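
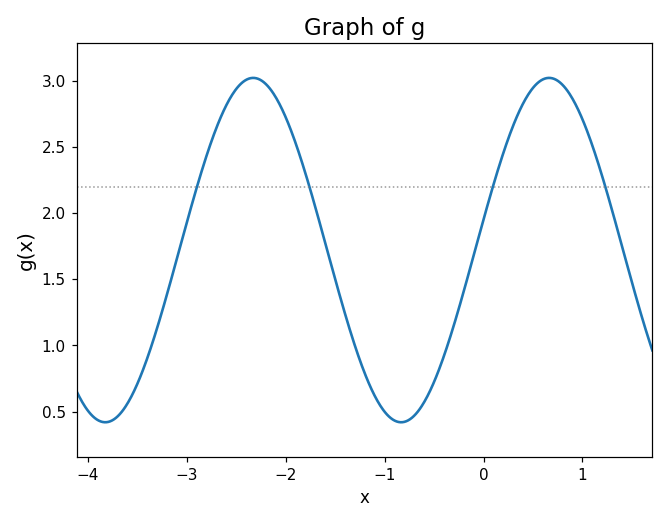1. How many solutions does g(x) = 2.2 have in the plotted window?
4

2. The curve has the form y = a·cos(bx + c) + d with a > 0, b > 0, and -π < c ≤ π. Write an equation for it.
y = 1.3cos(2.1x - 1.39) + 1.72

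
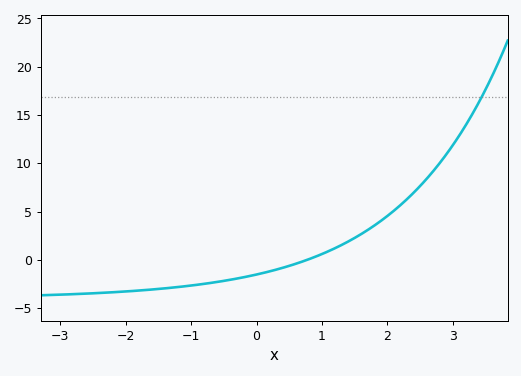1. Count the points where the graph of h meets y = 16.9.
1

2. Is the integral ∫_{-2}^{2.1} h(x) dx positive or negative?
negative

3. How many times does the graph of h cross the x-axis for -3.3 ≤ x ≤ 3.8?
1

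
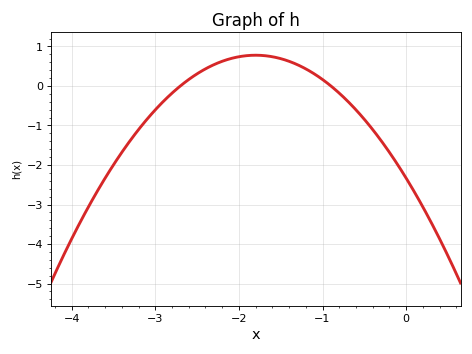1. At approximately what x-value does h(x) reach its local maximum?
-1.8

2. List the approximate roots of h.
-2.7, -0.9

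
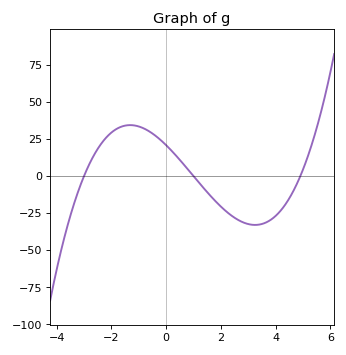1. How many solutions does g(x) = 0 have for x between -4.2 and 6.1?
3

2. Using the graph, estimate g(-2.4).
22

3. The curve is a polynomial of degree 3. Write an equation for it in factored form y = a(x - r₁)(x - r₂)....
y = 1.42(x + 3)(x - 1)(x - 4.9)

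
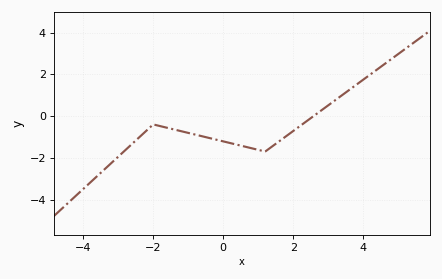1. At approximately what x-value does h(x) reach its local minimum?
1.2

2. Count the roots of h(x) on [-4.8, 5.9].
1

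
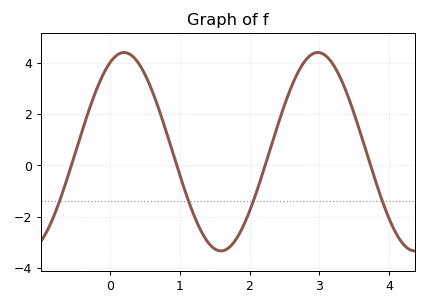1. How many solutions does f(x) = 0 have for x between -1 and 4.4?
4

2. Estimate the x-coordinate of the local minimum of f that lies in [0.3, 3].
1.59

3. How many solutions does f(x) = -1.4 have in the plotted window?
4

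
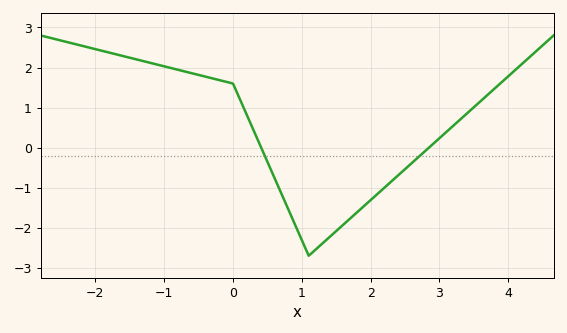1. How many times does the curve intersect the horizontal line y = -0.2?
2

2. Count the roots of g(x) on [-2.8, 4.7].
2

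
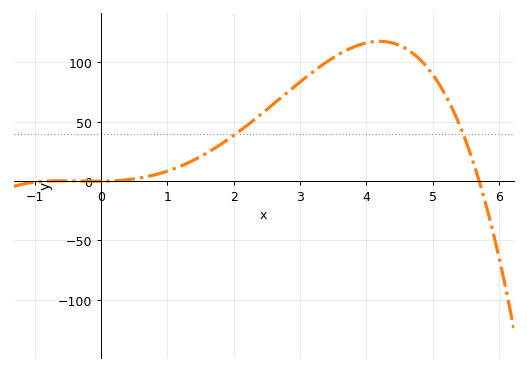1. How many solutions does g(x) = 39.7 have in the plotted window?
2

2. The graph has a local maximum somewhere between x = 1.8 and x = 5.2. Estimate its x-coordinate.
4.2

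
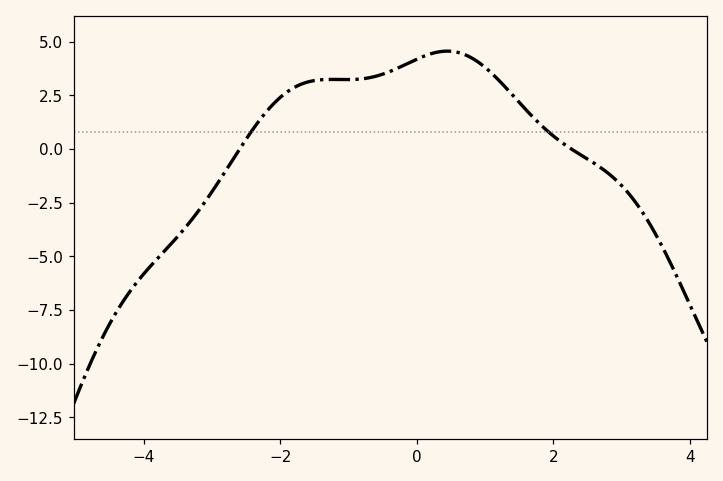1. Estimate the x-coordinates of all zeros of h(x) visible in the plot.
-2.6, 2.26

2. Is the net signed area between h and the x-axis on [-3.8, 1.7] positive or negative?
positive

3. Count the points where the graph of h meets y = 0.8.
2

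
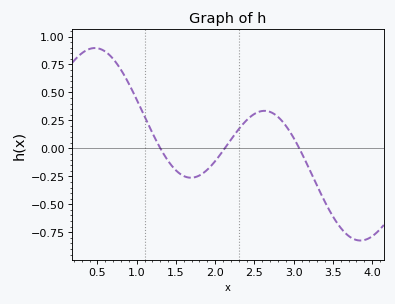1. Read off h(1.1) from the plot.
0.28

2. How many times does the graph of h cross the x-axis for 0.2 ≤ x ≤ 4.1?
3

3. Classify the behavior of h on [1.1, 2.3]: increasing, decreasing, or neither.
neither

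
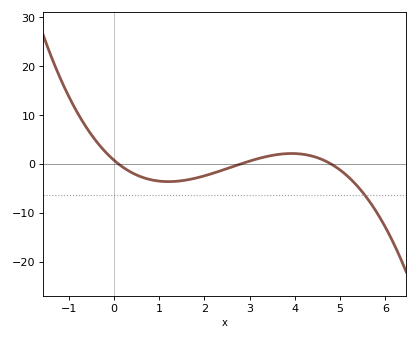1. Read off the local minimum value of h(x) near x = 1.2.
-3.61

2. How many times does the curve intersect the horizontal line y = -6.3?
1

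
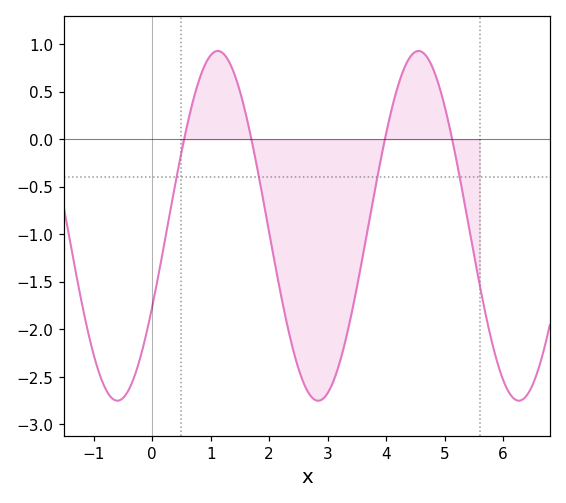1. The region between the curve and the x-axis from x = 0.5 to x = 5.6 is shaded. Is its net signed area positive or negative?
negative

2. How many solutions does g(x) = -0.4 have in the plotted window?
4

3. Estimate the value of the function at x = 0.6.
0.15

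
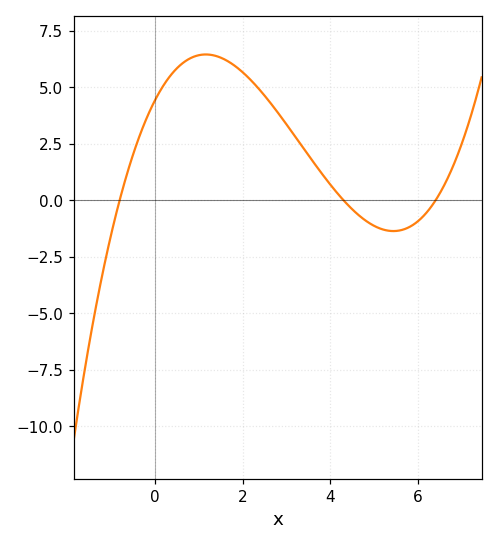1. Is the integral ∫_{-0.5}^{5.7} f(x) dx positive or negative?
positive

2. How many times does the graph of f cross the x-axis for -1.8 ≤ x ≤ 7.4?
3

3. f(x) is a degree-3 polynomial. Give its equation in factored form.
y = 0.2(x + 0.8)(x - 4.3)(x - 6.4)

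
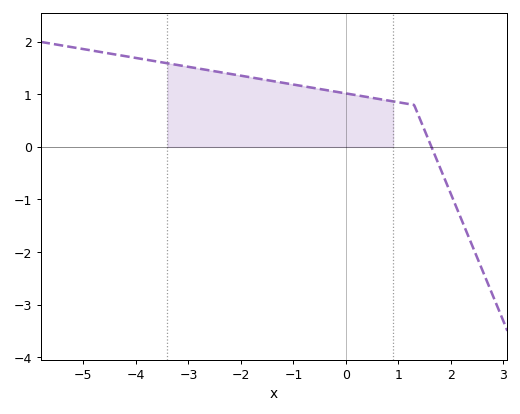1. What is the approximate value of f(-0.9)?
1.17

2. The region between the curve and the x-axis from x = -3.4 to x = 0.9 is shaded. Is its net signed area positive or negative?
positive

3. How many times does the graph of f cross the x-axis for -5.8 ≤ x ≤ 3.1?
1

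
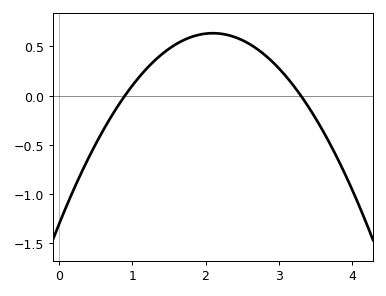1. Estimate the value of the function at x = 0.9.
0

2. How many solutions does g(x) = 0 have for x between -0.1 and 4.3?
2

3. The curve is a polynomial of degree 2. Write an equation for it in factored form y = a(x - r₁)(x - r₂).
y = -0.44(x - 0.9)(x - 3.3)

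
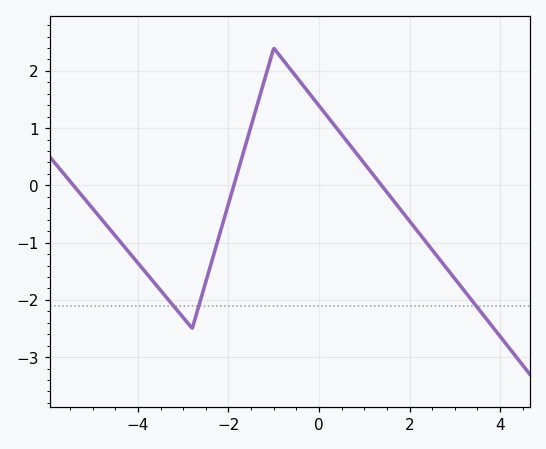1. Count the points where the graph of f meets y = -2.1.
3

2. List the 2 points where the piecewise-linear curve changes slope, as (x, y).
(-2.8, -2.5); (-1, 2.4)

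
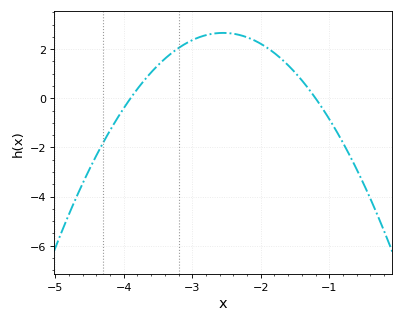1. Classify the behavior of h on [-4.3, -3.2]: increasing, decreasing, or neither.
increasing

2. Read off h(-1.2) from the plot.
0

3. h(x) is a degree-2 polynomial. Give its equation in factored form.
y = -1.46(x + 3.9)(x + 1.2)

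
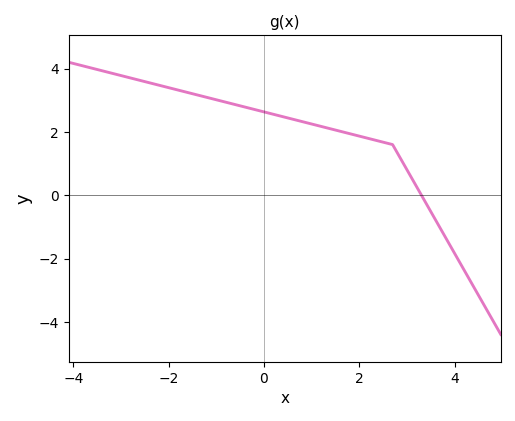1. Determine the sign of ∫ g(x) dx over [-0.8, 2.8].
positive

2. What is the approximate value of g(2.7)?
1.6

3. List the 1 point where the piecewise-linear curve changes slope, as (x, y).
(2.7, 1.6)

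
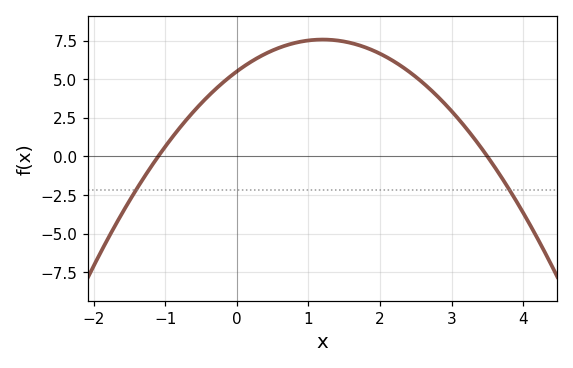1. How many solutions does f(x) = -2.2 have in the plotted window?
2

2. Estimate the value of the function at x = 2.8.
4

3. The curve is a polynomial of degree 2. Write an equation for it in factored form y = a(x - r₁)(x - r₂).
y = -1.43(x + 1.1)(x - 3.5)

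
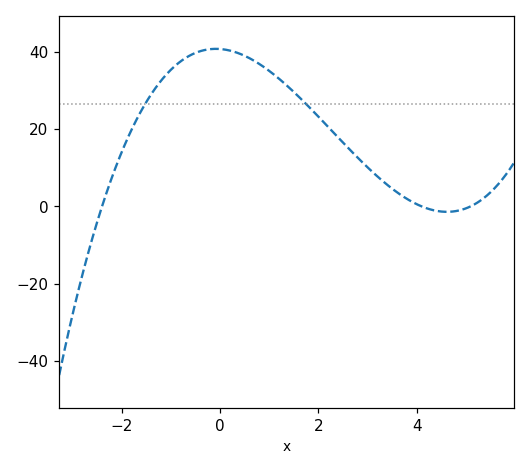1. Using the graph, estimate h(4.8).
-2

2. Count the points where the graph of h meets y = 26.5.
2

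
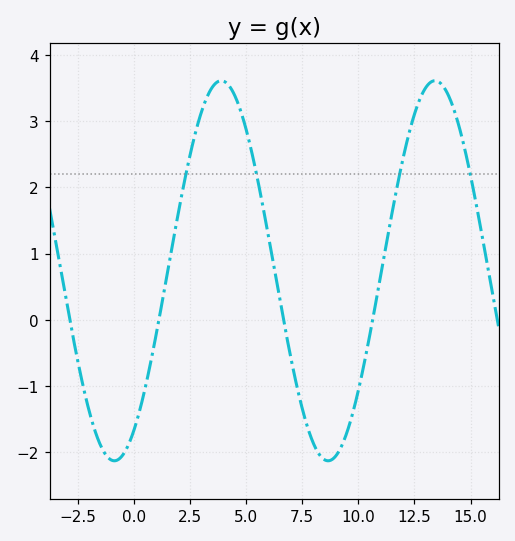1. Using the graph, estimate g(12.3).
2.87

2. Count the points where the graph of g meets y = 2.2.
4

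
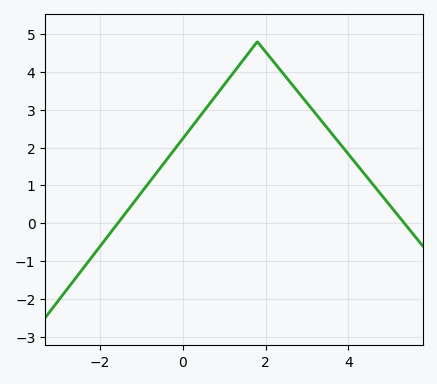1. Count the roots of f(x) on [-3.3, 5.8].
2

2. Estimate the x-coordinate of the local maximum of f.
1.8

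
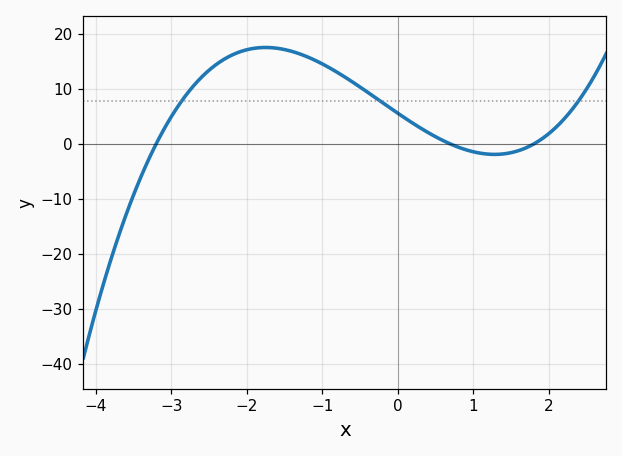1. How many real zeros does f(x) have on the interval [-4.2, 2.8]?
3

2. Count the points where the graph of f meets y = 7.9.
3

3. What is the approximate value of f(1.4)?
-1.79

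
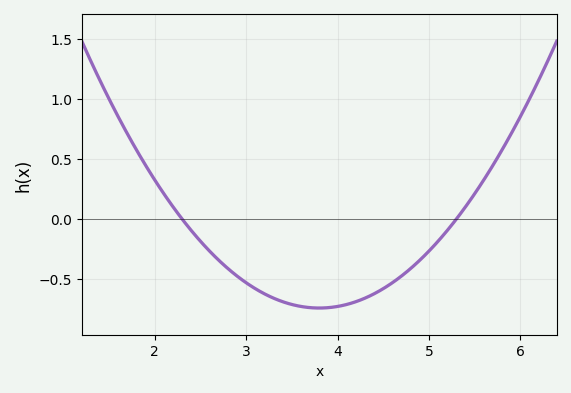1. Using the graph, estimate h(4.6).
-0.531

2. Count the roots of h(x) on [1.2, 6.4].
2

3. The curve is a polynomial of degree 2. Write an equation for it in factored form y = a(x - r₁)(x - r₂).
y = 0.33(x - 2.3)(x - 5.3)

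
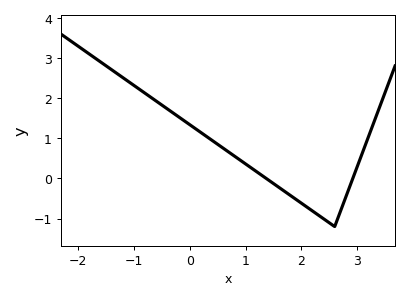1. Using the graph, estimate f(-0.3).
1.6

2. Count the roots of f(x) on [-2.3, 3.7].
2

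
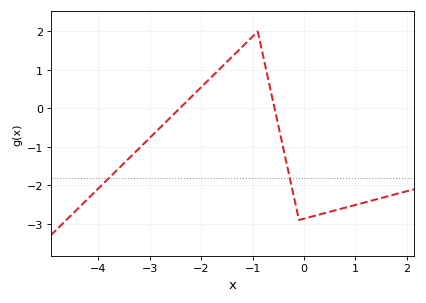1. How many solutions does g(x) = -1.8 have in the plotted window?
2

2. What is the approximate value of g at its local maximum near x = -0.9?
2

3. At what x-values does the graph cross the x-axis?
-2.42, -0.573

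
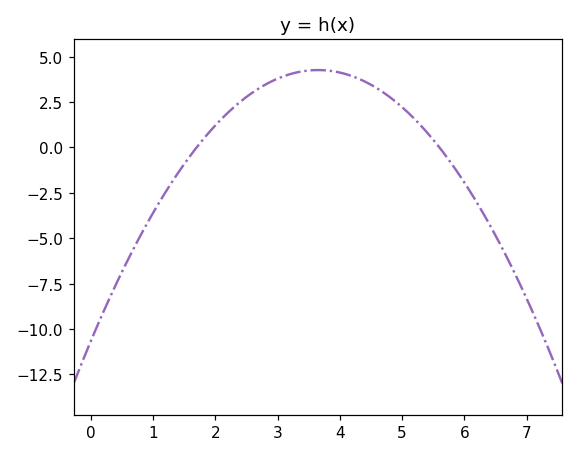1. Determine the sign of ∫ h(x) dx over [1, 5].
positive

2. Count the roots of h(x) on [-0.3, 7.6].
2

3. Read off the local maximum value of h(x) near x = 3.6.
4.2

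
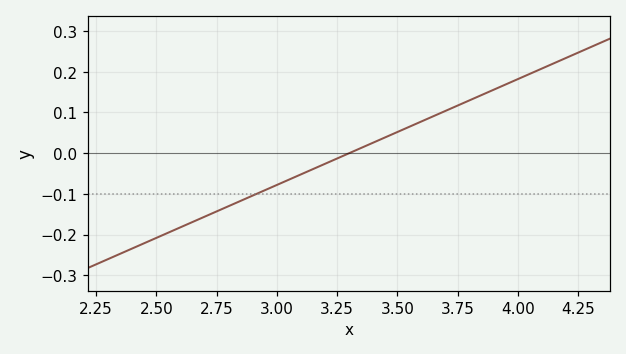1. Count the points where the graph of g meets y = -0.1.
1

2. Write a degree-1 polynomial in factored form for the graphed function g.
y = 0.26(x - 3.3)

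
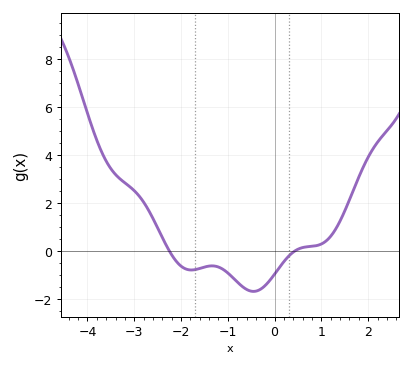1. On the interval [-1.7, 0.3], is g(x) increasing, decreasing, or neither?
neither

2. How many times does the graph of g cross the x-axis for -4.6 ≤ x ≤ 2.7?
2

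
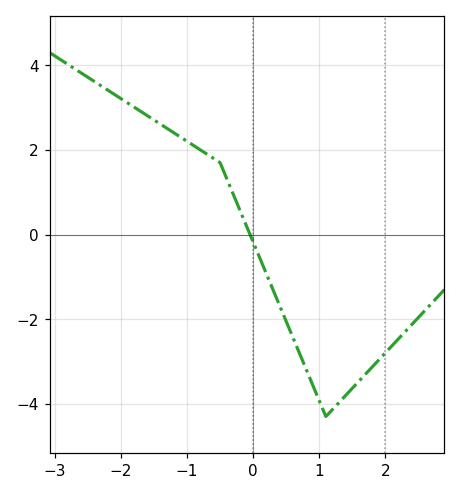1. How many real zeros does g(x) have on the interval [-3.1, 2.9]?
1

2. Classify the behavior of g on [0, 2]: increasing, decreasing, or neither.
neither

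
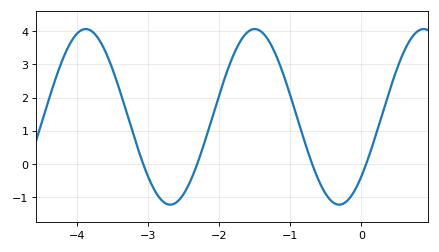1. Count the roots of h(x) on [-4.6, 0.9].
4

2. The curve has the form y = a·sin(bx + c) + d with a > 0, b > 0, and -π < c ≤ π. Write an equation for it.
y = 2.64sin(2.6x - 0.75) + 1.42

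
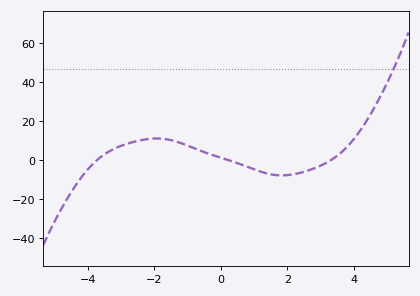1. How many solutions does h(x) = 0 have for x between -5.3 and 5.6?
3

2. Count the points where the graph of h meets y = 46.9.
1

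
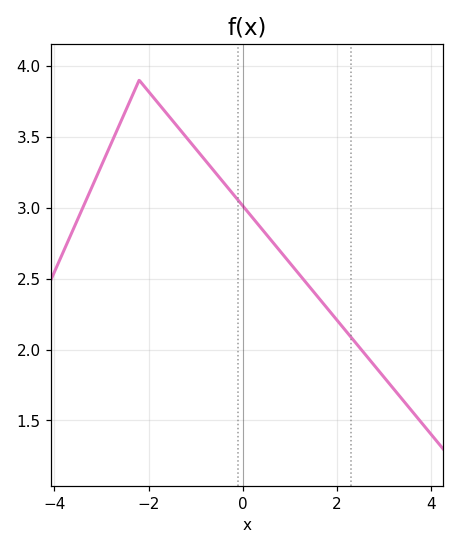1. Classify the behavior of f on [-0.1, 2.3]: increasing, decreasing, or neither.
decreasing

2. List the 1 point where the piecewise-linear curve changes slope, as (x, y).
(-2.2, 3.9)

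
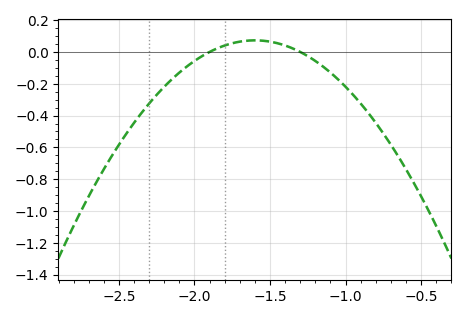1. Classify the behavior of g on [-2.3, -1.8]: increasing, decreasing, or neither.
increasing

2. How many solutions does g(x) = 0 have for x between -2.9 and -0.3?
2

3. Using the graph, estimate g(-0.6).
-0.74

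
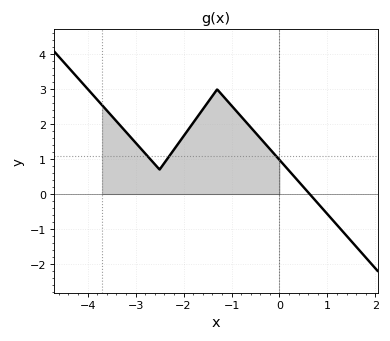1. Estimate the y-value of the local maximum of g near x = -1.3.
3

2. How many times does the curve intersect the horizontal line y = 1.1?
3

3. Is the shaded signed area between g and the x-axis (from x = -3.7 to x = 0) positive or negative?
positive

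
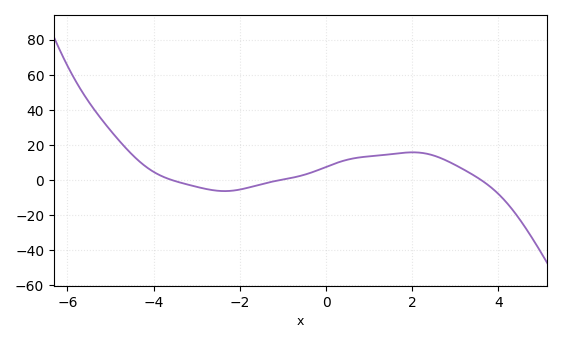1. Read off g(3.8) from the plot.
-4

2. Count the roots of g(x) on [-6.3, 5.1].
3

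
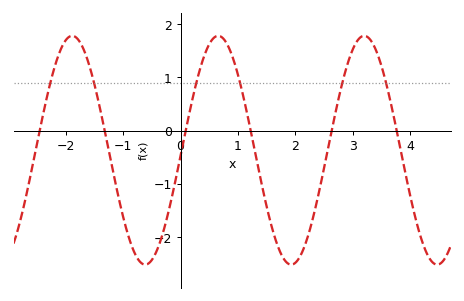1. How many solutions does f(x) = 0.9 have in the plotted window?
6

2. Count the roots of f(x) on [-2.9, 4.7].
6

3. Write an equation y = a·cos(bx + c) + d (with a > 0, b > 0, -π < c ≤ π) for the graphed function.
y = 2.15cos(2.5x - 1.6) - 0.37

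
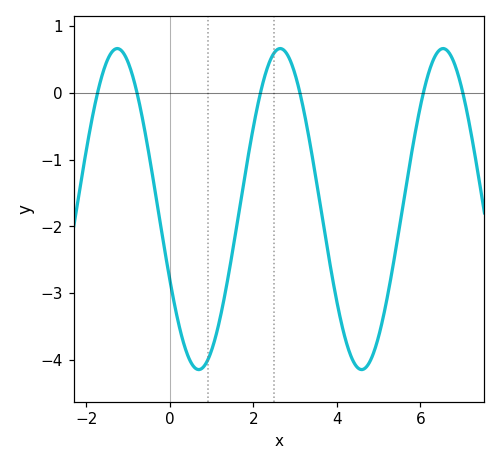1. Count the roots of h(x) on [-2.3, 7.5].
6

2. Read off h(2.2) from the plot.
0.08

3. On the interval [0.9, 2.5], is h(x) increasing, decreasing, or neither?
increasing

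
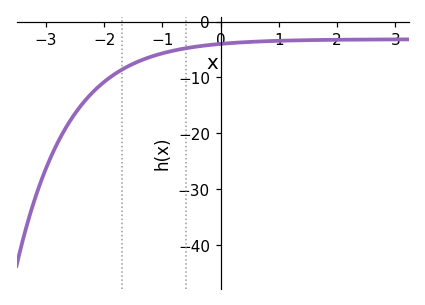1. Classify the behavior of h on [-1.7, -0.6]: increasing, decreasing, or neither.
increasing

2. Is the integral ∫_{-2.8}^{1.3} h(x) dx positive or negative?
negative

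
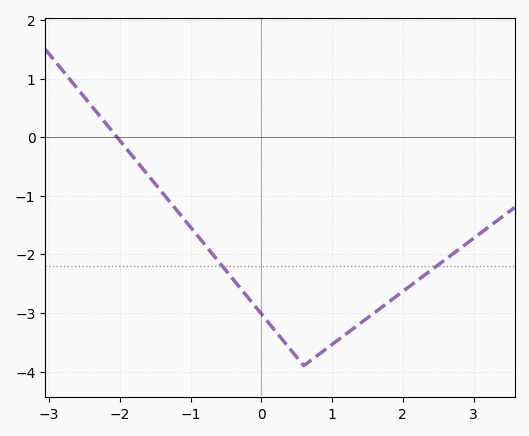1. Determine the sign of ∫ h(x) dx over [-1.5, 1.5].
negative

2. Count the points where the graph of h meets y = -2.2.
2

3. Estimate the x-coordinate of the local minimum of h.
0.599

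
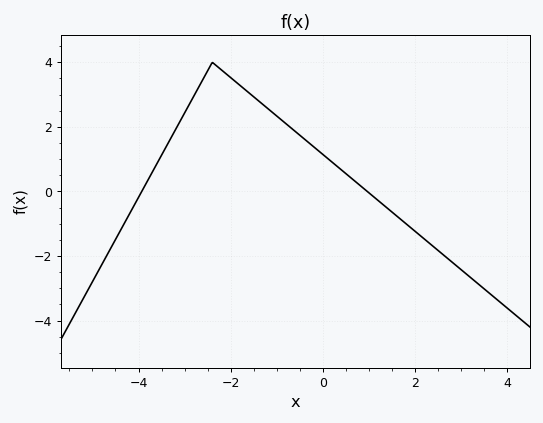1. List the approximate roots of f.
-4, 1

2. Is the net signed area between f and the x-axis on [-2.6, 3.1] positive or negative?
positive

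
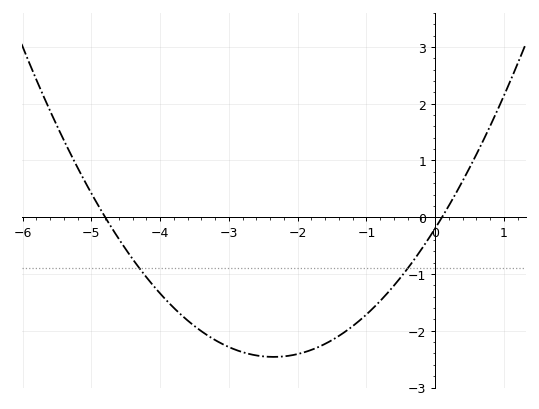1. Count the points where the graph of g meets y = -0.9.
2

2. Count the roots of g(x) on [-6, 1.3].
2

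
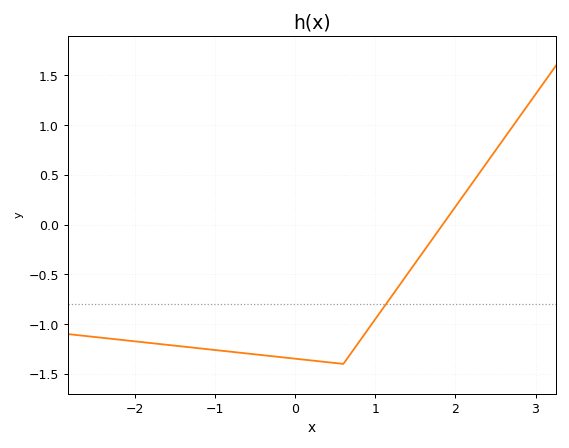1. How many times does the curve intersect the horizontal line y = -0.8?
1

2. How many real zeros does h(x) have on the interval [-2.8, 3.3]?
1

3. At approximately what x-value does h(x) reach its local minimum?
0.6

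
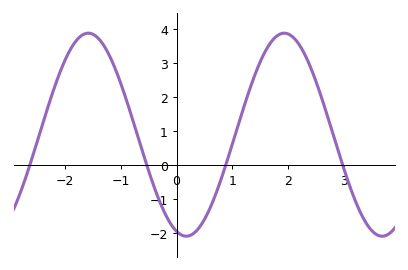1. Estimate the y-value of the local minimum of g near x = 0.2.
-2.08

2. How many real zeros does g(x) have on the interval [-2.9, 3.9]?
4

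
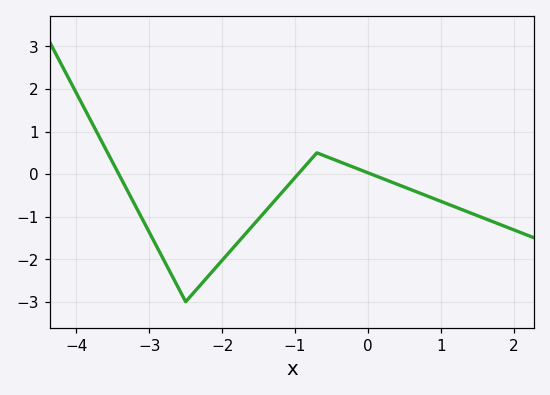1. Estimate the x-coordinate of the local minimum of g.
-2.5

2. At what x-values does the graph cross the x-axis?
-3.42, -0.957, 0.047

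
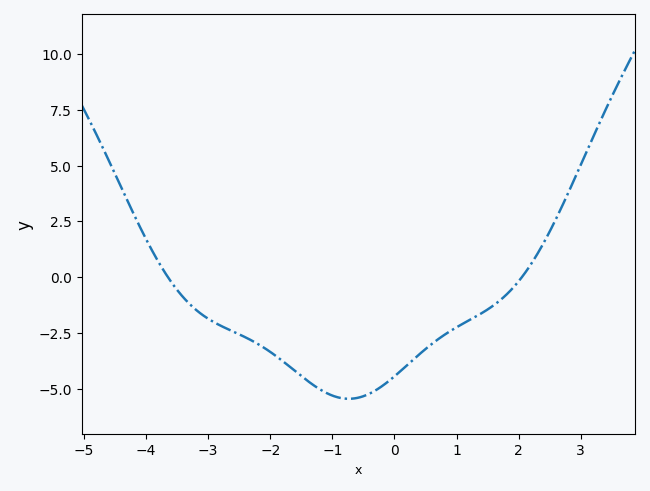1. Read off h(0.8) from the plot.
-2.6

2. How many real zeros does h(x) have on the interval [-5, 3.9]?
2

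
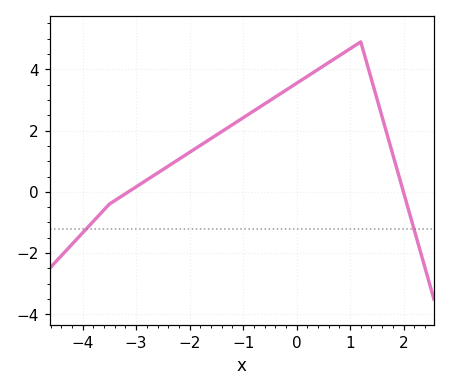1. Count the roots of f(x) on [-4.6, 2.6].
2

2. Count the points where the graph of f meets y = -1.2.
2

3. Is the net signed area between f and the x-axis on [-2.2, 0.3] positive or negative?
positive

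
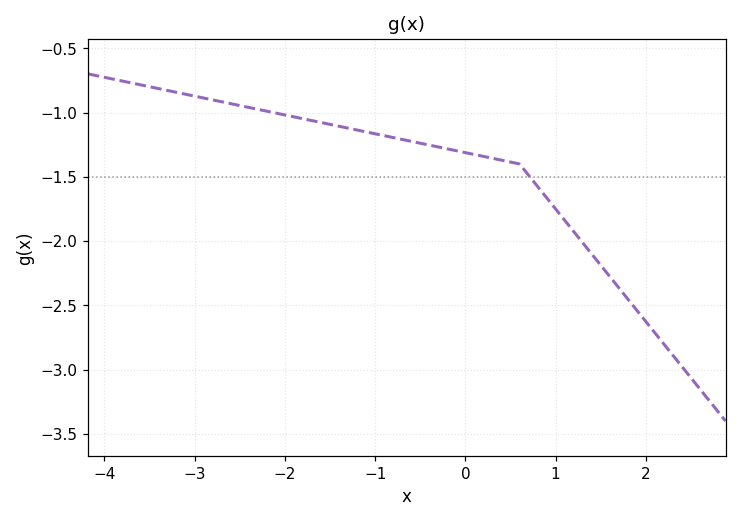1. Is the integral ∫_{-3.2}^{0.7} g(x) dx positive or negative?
negative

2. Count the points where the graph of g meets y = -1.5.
1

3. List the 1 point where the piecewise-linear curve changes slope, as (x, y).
(0.6, -1.4)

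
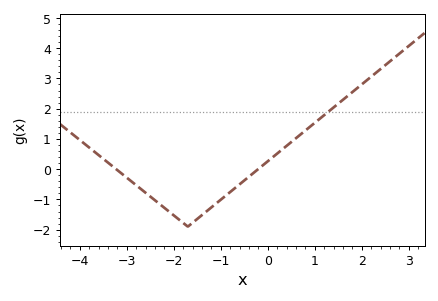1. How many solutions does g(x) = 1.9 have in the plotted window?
1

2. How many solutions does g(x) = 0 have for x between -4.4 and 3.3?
2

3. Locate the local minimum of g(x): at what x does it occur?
-1.6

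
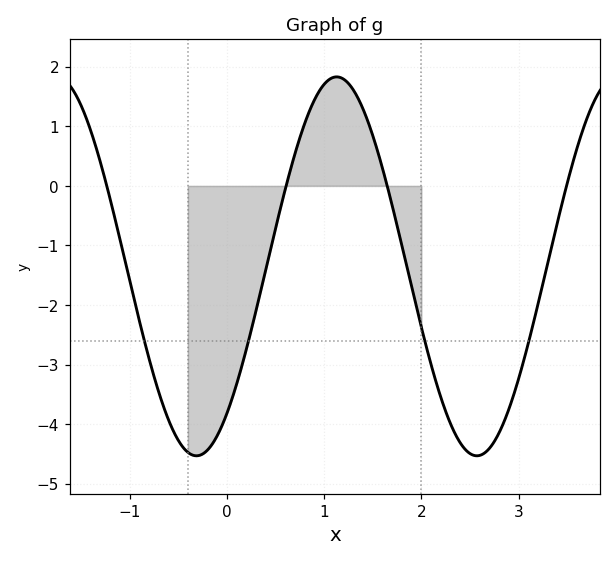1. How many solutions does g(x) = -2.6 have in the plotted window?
4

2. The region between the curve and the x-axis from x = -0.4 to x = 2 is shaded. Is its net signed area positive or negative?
negative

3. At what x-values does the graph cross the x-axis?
-1.23, 0.61, 1.65, 3.49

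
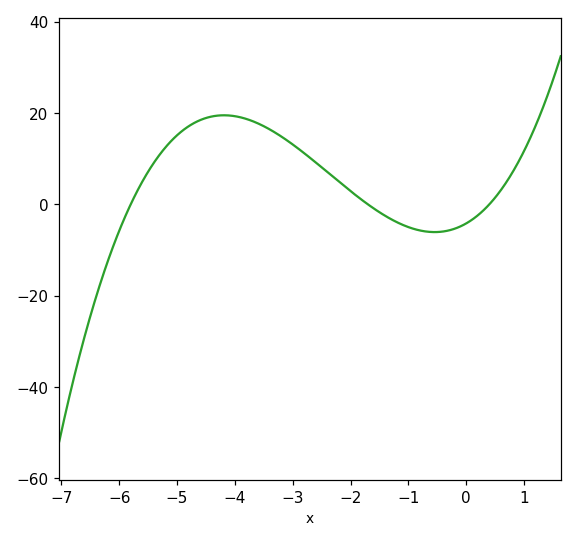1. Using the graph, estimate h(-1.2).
-4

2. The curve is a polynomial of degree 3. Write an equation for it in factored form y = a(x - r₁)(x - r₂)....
y = 1.06(x + 5.8)(x + 1.7)(x - 0.4)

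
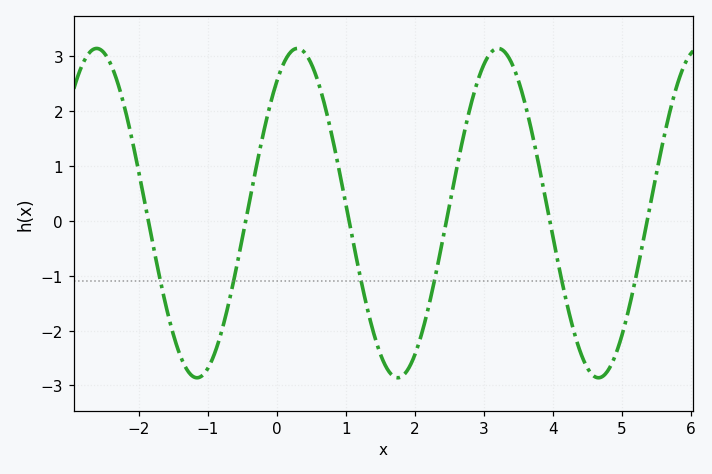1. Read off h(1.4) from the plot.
-2.04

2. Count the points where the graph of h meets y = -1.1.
6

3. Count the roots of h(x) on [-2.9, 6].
6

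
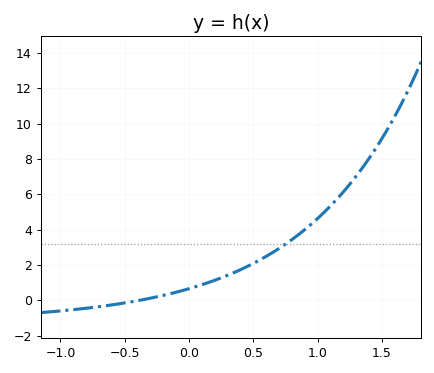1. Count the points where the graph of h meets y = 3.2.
1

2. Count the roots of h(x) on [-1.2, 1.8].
1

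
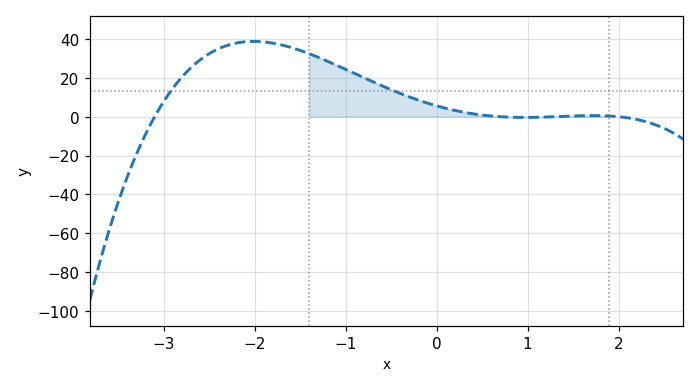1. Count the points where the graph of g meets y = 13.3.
2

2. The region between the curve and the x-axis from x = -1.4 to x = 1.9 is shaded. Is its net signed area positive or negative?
positive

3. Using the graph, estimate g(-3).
8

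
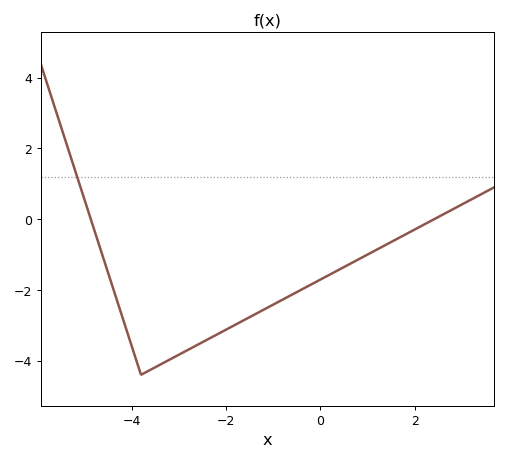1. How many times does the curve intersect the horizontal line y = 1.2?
1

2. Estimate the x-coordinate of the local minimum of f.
-3.8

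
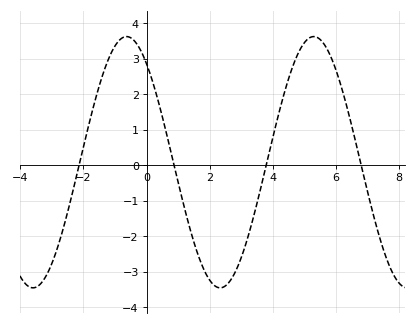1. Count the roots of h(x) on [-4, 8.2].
4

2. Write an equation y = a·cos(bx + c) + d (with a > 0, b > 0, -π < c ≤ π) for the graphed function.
y = 3.54cos(1.06x + 0.67) + 0.08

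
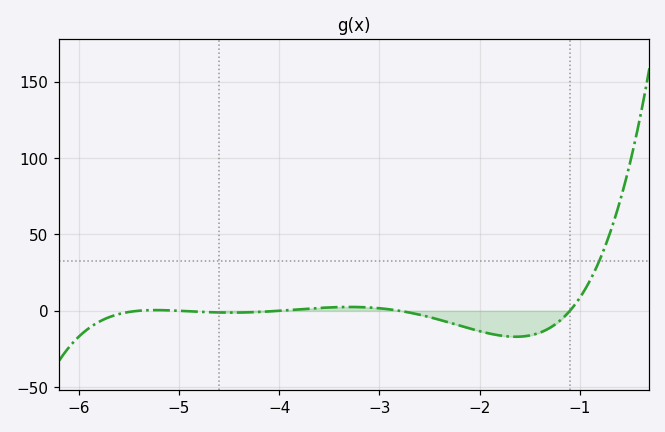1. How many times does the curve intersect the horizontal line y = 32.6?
1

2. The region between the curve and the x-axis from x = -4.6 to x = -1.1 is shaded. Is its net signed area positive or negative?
negative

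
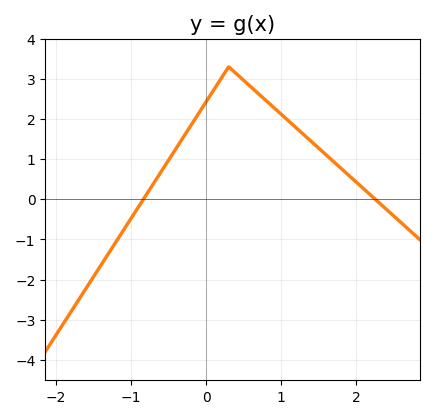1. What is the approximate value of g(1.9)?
0.6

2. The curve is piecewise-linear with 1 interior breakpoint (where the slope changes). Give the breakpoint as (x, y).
(0.3, 3.3)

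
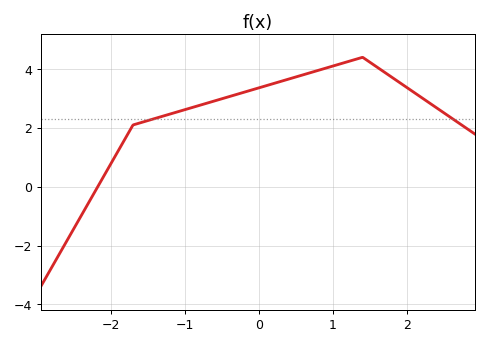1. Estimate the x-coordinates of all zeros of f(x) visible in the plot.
-2.2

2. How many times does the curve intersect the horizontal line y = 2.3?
2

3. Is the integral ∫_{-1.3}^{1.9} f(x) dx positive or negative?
positive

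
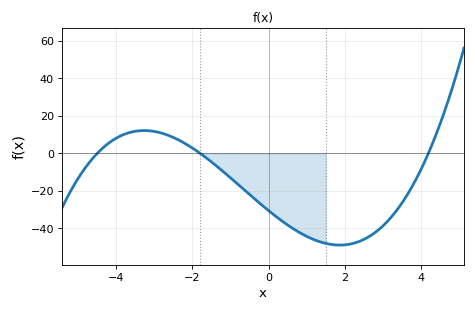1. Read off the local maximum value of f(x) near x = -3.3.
12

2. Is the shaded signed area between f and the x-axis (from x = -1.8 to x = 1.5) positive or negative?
negative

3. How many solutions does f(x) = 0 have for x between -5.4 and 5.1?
3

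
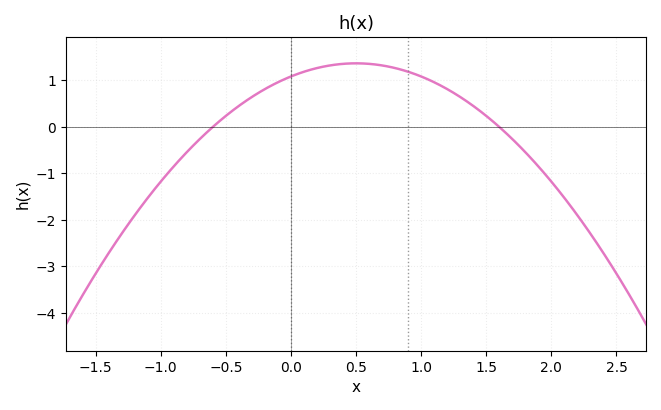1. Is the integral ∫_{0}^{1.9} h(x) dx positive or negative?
positive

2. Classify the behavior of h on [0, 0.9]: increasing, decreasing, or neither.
neither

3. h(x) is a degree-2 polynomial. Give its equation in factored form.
y = -1.13(x + 0.6)(x - 1.6)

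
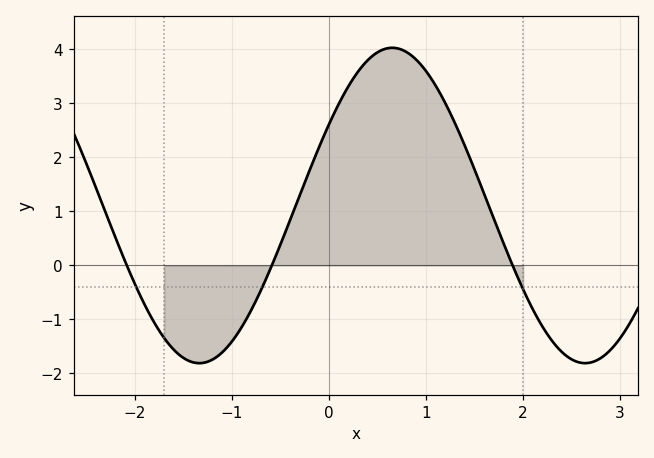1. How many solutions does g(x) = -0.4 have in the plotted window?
3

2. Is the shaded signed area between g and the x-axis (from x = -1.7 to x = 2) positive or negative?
positive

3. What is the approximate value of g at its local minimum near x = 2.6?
-1.81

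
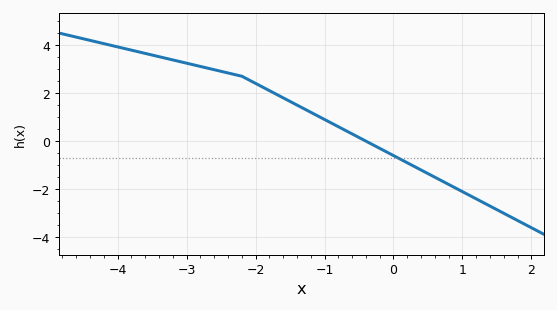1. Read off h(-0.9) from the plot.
0.8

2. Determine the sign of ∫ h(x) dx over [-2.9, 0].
positive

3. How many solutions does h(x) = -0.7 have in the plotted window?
1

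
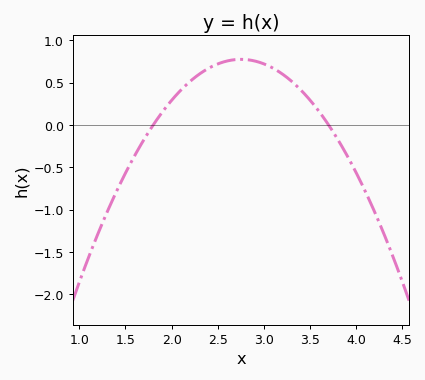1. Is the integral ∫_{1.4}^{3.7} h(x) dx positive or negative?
positive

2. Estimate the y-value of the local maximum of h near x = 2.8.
0.776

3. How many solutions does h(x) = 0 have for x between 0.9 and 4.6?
2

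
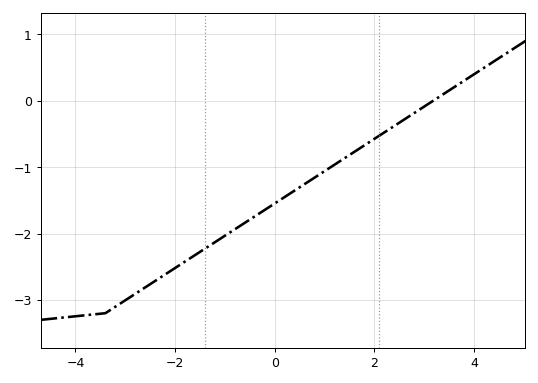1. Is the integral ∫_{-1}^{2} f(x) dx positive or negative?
negative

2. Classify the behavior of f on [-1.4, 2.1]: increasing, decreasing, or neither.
increasing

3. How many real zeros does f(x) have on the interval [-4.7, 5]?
1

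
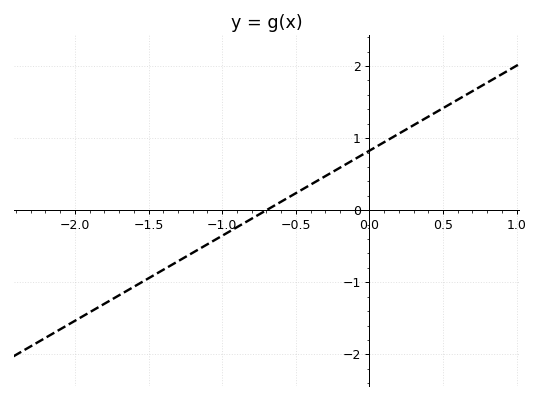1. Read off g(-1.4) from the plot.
-0.826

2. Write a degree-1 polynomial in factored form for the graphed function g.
y = 1.18(x + 0.7)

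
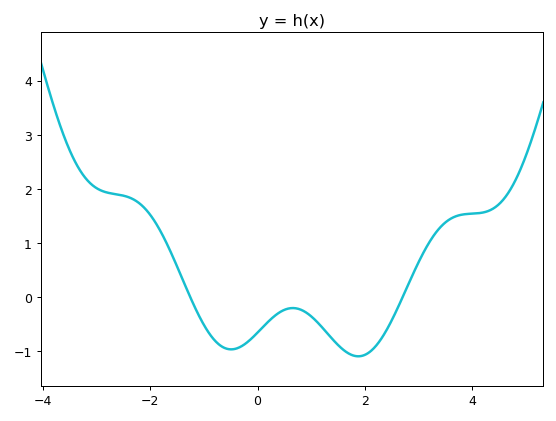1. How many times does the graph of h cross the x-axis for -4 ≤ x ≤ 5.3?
2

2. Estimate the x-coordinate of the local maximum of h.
0.6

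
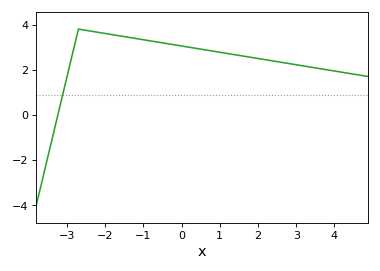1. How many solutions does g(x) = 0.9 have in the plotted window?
1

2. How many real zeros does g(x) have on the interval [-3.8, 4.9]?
1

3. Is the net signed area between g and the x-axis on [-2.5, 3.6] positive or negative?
positive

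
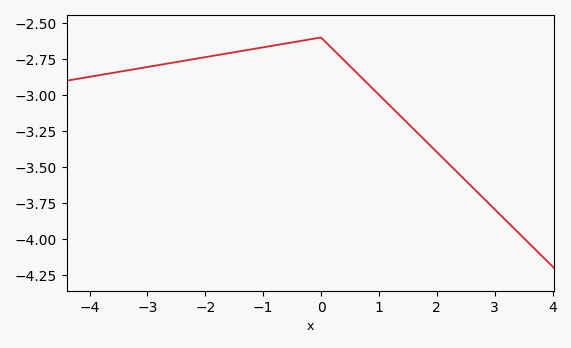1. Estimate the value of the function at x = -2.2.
-2.75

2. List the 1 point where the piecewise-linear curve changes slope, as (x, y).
(0, -2.6)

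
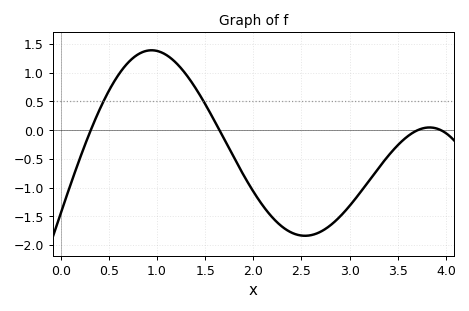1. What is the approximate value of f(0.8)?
1.32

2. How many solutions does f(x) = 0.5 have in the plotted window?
2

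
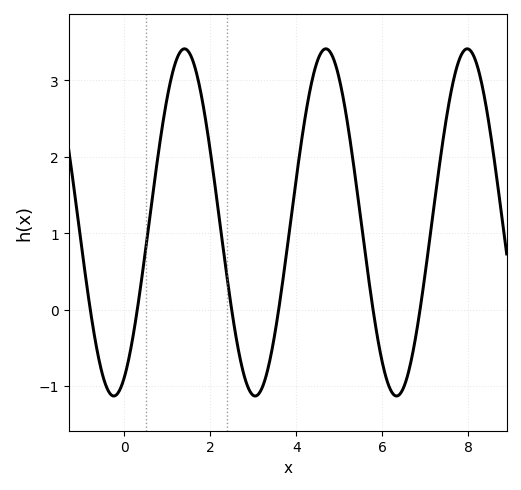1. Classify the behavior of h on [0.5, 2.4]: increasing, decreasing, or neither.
neither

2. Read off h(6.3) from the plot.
-1.1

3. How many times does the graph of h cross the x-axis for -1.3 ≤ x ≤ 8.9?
6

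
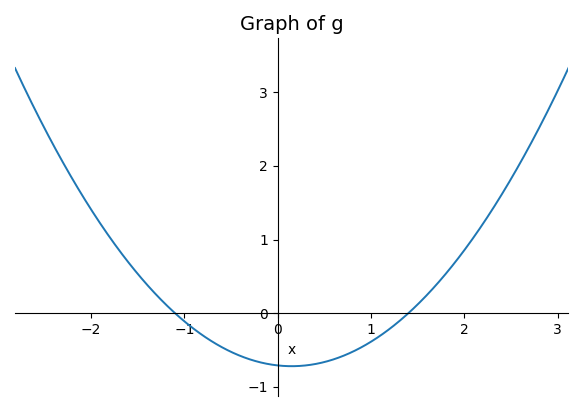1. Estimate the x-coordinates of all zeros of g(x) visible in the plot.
-1.1, 1.4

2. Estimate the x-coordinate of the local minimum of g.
0.15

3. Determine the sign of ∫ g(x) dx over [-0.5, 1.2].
negative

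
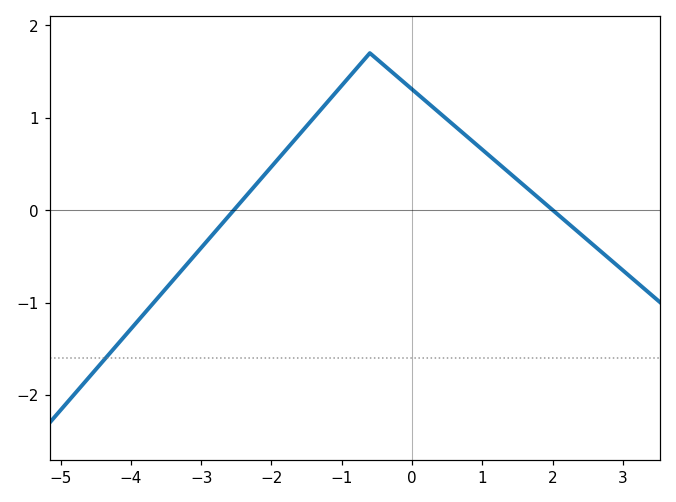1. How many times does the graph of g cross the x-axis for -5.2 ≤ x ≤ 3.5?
2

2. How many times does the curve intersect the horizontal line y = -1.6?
1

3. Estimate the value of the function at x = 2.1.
-0.1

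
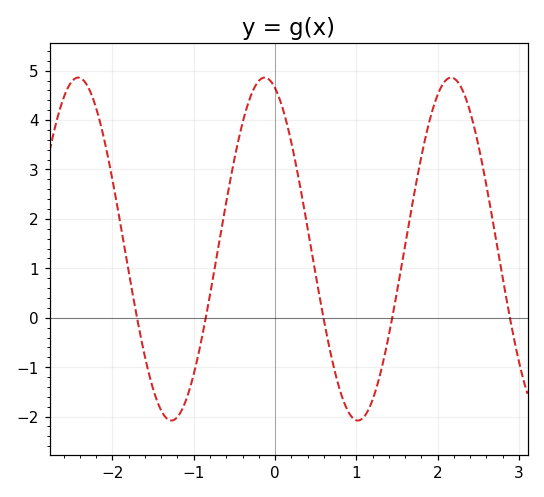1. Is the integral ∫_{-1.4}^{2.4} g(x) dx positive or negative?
positive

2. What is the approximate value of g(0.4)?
1.82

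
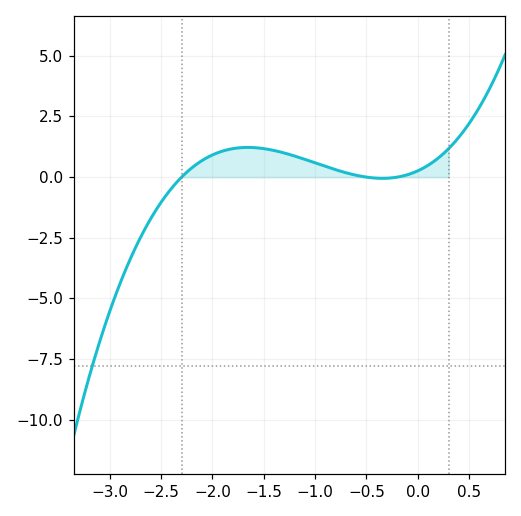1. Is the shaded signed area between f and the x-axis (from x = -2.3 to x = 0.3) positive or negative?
positive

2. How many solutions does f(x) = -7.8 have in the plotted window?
1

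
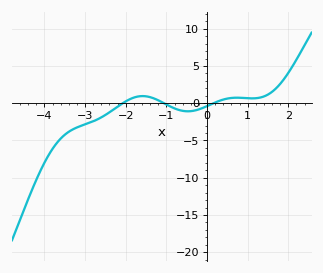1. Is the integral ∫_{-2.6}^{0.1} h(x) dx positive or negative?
negative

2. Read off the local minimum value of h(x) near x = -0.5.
-1.08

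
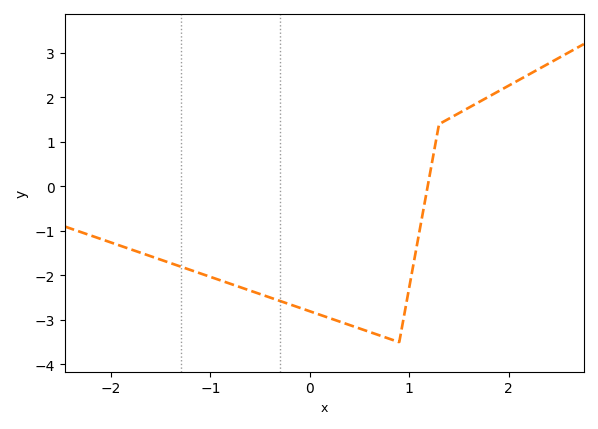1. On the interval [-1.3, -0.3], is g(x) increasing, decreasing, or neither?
decreasing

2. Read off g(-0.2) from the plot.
-2.65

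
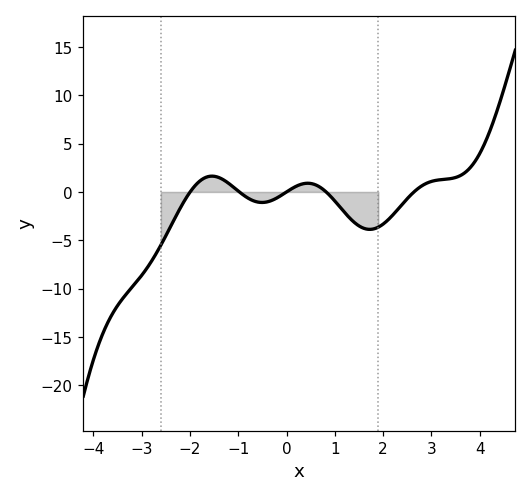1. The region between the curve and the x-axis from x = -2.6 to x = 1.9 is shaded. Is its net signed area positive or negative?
negative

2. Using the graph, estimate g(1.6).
-3.76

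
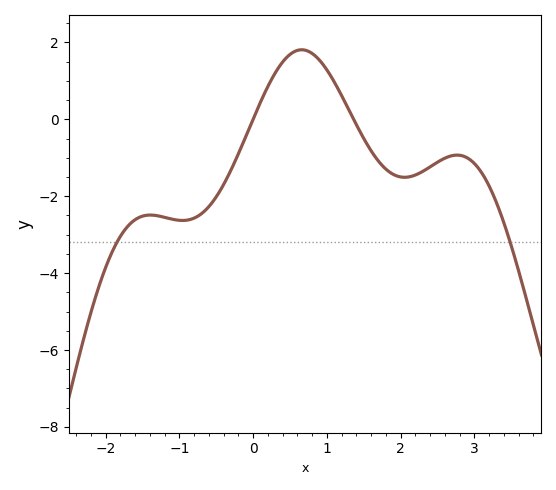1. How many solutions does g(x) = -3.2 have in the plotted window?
2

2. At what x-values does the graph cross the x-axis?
0, 1.4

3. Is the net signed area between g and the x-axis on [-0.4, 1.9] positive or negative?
positive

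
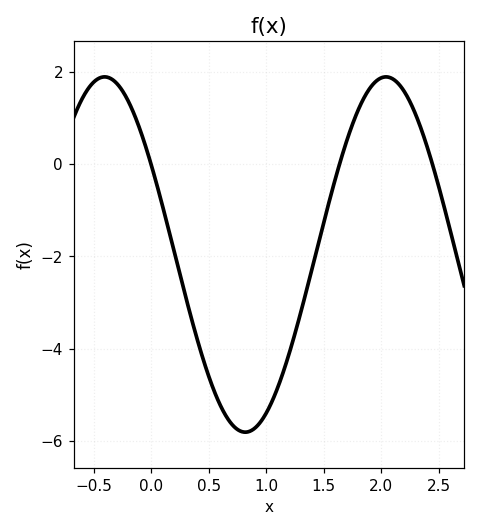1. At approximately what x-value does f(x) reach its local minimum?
0.8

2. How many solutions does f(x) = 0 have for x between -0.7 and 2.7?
3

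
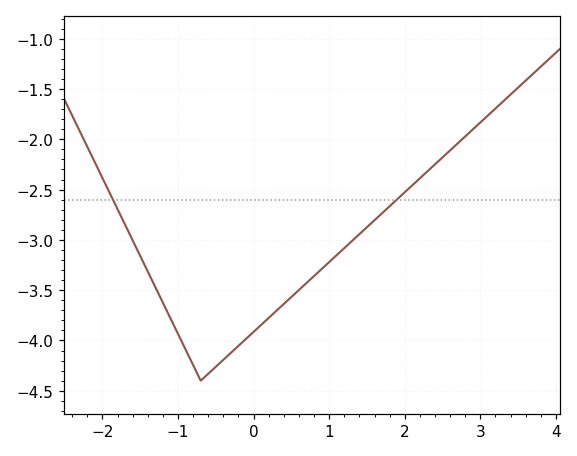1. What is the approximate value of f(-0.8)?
-4.25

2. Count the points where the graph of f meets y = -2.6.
2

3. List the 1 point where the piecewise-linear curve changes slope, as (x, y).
(-0.7, -4.4)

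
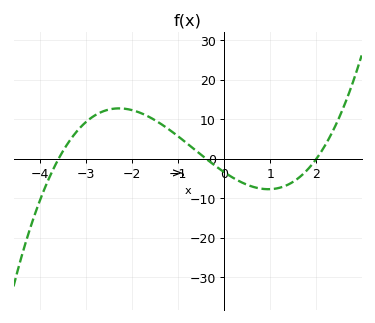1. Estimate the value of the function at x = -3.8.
-5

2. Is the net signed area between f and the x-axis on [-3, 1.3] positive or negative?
positive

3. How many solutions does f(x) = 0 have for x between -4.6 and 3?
3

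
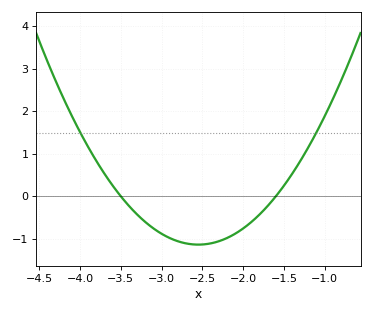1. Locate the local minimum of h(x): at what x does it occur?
-2.6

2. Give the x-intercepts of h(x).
-3.5, -1.6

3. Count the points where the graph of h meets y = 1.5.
2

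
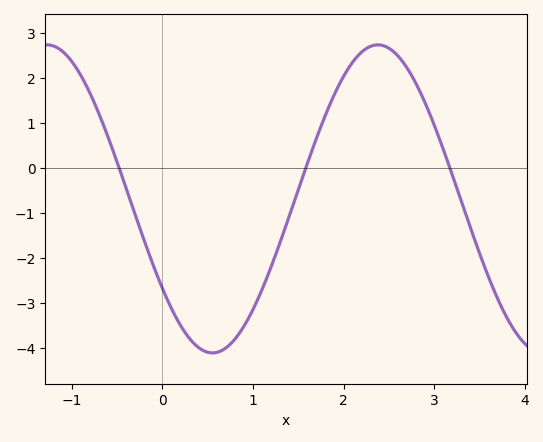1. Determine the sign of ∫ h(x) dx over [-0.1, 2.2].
negative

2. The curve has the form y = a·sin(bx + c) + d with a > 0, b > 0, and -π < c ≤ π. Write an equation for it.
y = 3.42sin(1.72x - 2.52) - 0.69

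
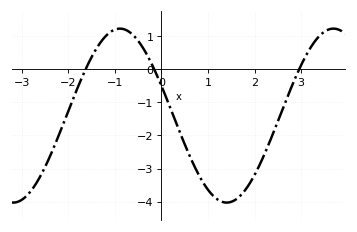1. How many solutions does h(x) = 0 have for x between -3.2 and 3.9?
3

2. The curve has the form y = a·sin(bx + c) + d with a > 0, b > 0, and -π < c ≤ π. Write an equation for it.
y = 2.63sin(1.4x + 2.8) - 1.4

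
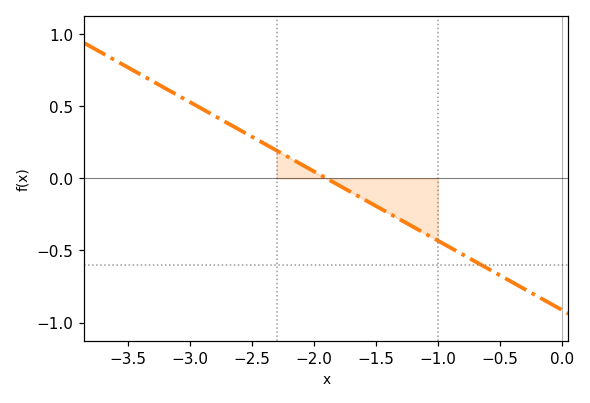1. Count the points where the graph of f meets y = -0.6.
1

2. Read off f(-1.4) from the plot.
-0.24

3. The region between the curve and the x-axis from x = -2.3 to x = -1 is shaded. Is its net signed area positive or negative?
negative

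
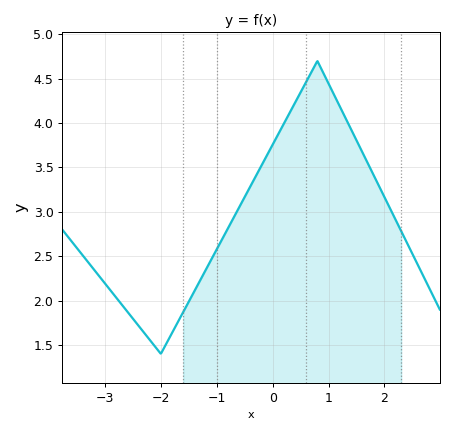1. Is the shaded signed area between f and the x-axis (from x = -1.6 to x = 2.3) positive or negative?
positive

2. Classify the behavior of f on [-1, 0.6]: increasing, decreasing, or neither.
increasing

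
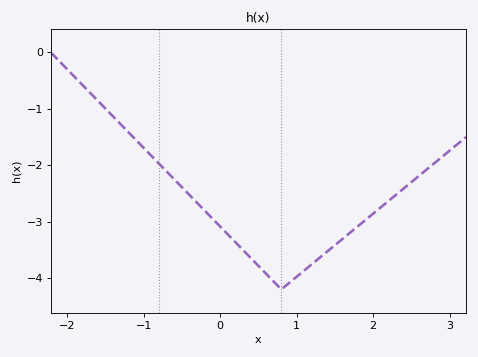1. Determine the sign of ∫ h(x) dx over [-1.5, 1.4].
negative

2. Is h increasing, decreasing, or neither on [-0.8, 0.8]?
decreasing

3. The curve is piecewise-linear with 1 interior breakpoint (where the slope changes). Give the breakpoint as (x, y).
(0.8, -4.2)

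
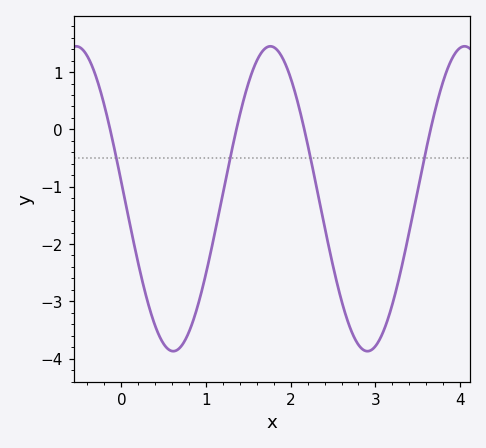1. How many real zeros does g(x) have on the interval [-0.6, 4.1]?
4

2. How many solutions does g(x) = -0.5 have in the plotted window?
4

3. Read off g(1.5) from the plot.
0.804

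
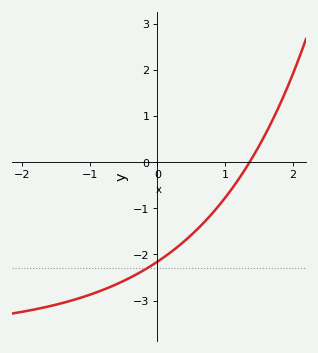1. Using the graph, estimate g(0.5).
-1.58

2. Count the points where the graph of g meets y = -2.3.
1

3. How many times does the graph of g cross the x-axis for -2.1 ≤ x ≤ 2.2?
1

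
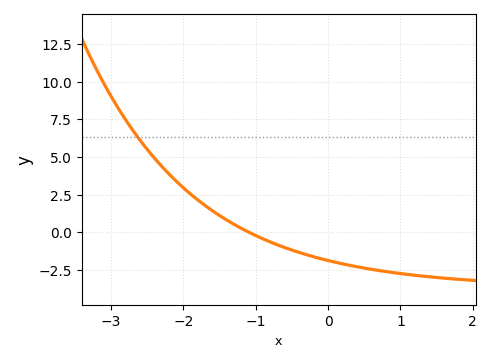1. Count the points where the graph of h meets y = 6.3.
1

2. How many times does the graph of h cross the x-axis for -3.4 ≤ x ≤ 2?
1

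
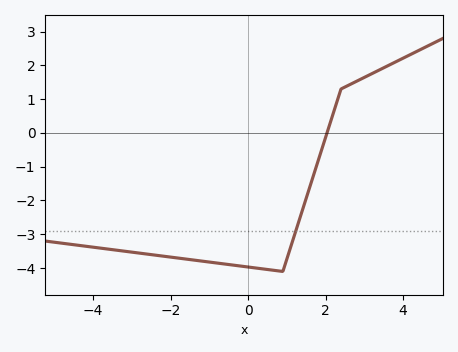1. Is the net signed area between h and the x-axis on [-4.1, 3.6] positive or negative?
negative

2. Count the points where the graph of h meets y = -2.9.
1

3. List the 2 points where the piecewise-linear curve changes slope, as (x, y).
(0.9, -4.1); (2.4, 1.3)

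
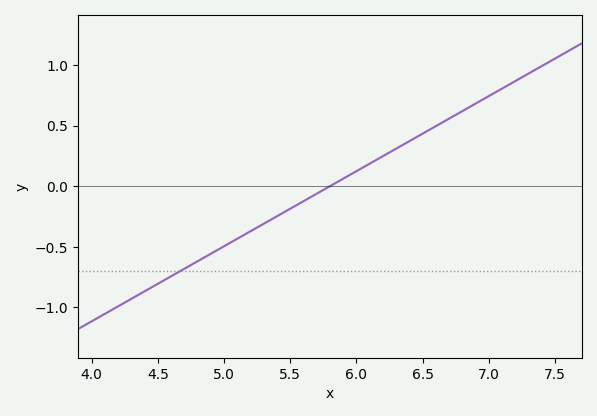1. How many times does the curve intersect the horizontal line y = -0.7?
1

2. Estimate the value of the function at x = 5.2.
-0.35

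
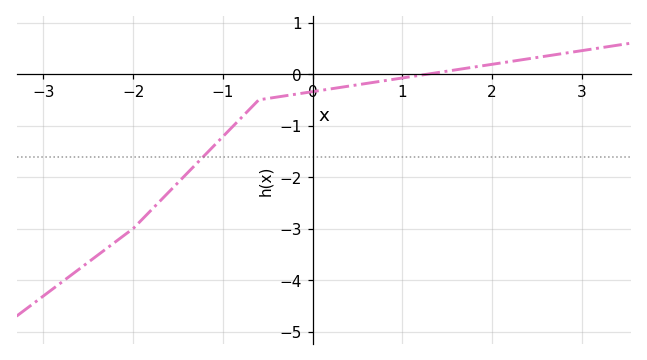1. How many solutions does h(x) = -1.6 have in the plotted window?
1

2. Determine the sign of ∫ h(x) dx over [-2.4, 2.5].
negative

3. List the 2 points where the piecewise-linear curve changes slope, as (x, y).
(-2, -3); (-0.6, -0.5)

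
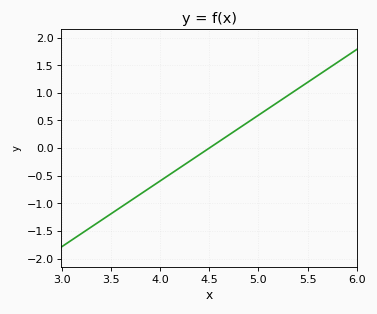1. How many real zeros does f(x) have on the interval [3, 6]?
1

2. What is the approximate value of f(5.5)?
1.2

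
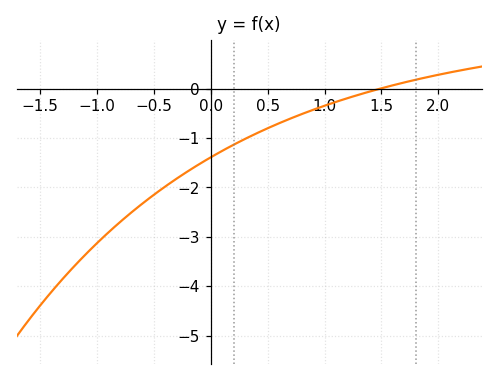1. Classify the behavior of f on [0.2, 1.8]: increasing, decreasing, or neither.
increasing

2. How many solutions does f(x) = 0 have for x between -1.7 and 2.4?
1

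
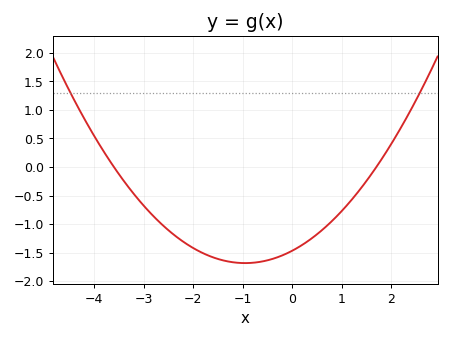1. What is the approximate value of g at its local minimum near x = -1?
-1.69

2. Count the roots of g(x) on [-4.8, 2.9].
2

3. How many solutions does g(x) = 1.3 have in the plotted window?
2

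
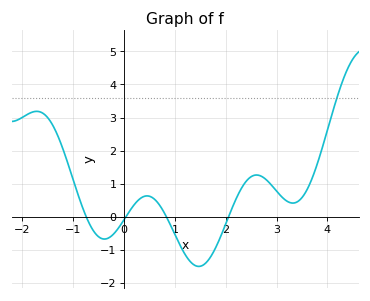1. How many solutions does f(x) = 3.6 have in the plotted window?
1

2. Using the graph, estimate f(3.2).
0.477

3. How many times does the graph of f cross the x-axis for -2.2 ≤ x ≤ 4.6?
4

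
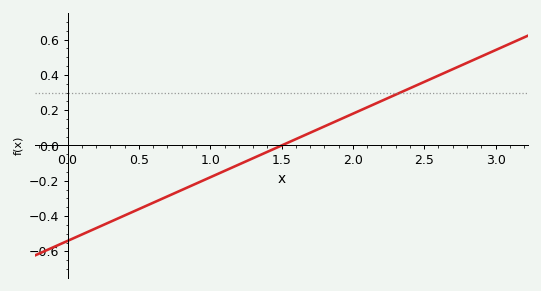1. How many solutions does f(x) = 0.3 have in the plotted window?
1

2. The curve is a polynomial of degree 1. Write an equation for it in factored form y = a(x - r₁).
y = 0.36(x - 1.5)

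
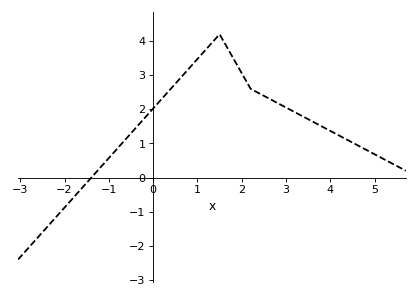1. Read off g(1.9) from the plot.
3.29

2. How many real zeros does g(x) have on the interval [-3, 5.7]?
1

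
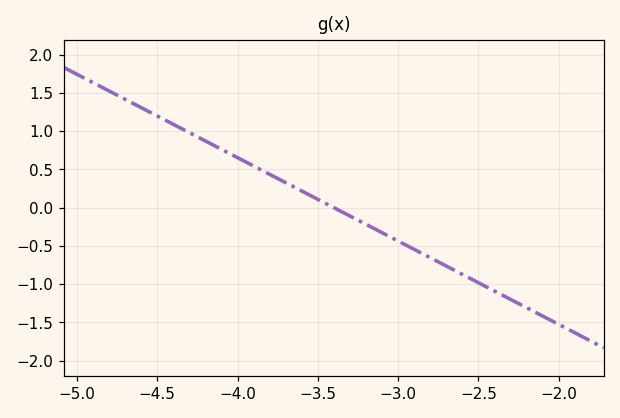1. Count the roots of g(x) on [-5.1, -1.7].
1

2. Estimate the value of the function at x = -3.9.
0.55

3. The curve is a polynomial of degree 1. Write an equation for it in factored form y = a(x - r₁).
y = -1.09(x + 3.4)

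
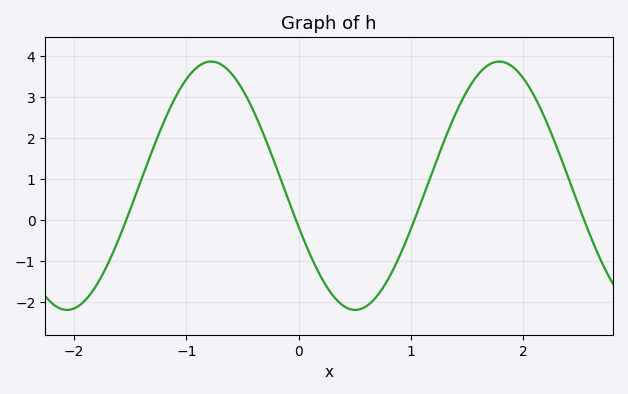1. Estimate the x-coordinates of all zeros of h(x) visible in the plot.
-1.5, 0, 1, 2.5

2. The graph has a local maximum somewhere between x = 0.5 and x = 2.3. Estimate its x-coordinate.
1.8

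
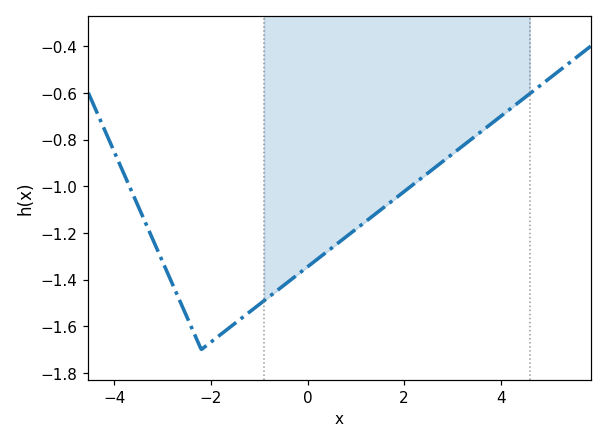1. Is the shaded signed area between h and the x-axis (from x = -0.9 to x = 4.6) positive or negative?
negative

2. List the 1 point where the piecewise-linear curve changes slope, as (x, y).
(-2.2, -1.7)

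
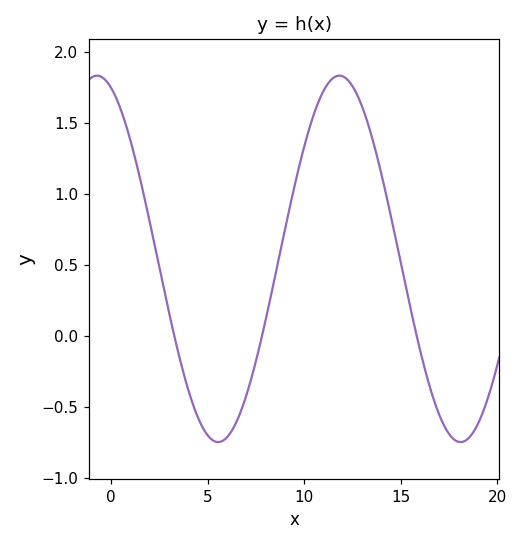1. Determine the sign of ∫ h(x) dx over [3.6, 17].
positive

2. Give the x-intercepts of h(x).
3.5, 8, 16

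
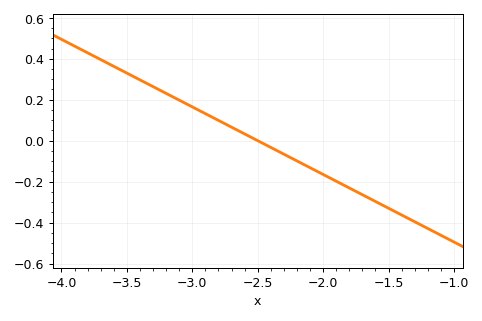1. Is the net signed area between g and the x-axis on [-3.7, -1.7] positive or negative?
positive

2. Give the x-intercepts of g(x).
-2.5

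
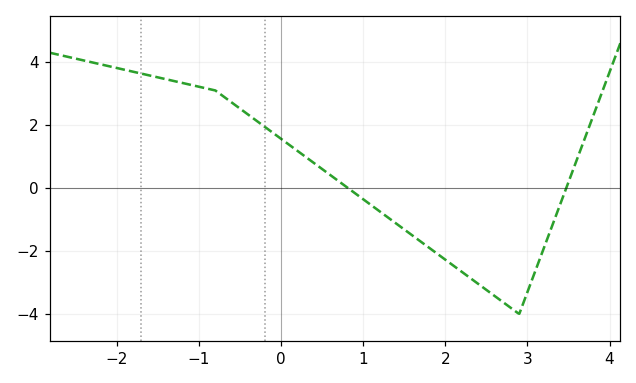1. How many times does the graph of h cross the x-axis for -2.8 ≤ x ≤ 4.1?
2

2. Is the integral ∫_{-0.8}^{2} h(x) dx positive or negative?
positive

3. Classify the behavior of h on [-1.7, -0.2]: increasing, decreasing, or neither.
decreasing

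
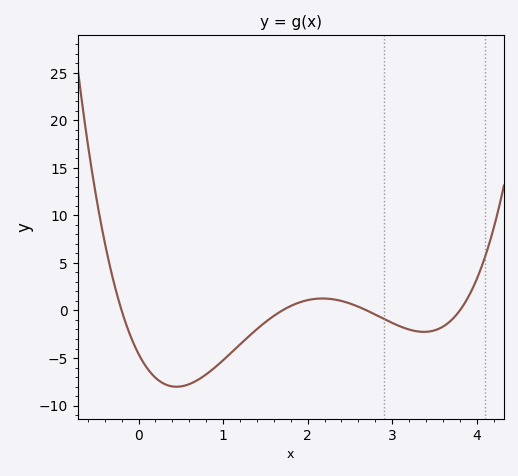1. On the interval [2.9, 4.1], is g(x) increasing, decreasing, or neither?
neither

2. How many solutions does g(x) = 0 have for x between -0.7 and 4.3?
4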